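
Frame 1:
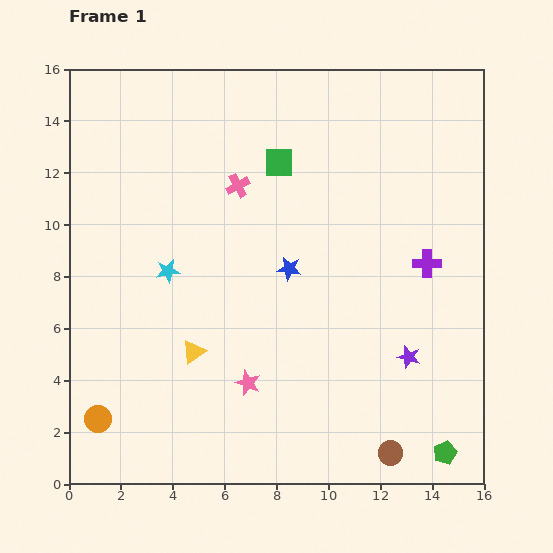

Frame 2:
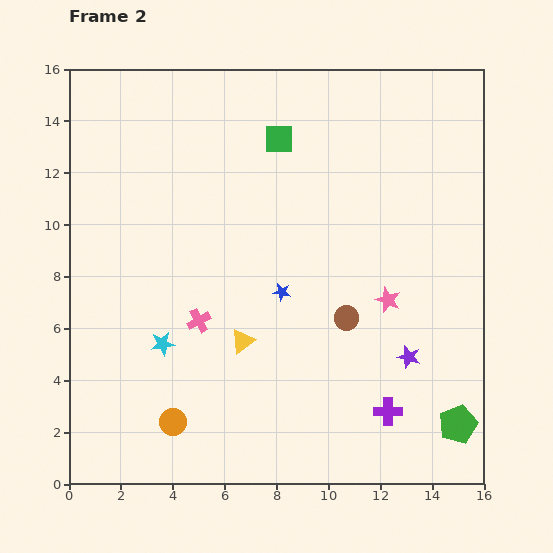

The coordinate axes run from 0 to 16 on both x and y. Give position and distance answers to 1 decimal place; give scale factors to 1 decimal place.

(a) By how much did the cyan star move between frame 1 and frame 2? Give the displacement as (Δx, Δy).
(-0.2, -2.8)

The cyan star was at (3.8, 8.2) in frame 1 and (3.6, 5.4) in frame 2.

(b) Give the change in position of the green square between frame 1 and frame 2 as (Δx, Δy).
(0.0, 0.9)

The green square was at (8.1, 12.4) in frame 1 and (8.1, 13.3) in frame 2.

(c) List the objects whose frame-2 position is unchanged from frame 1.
the purple star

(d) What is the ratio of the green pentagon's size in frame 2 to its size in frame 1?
1.7×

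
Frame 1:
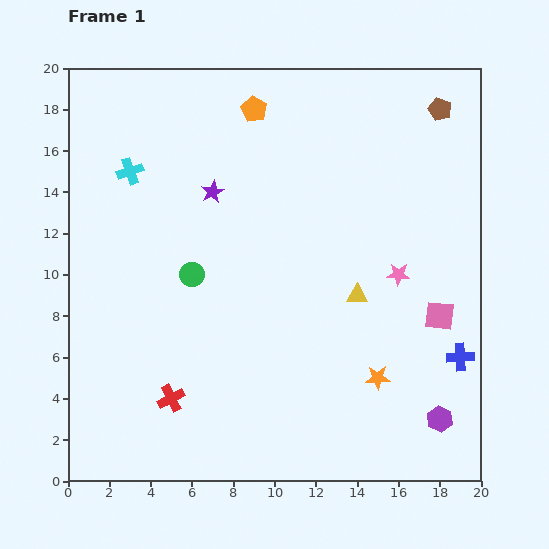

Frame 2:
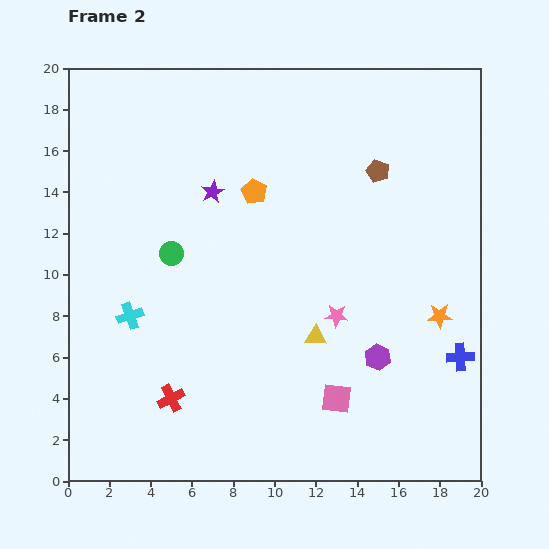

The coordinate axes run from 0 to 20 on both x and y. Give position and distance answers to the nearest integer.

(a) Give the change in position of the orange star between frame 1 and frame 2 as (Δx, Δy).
(3, 3)

The orange star was at (15, 5) in frame 1 and (18, 8) in frame 2.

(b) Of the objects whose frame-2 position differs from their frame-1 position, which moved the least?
the green circle

(moved 1)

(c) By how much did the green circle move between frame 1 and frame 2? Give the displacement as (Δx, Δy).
(-1, 1)

The green circle was at (6, 10) in frame 1 and (5, 11) in frame 2.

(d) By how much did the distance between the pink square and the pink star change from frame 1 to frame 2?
+1

Distance in frame 1: 3. Distance in frame 2: 4.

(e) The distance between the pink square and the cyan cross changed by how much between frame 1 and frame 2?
-6

Distance in frame 1: 17. Distance in frame 2: 11.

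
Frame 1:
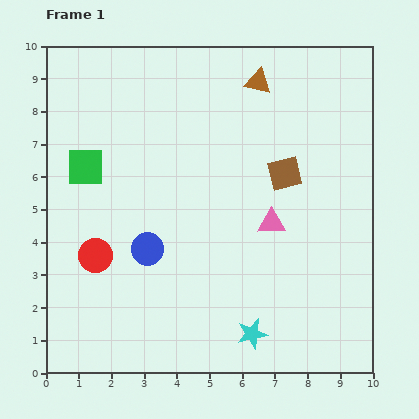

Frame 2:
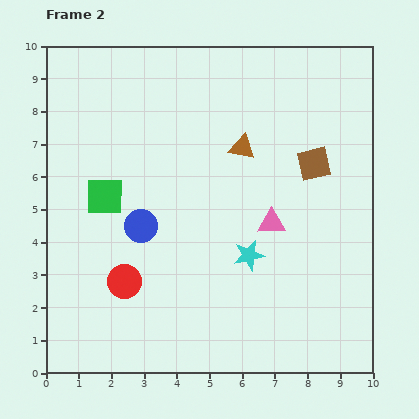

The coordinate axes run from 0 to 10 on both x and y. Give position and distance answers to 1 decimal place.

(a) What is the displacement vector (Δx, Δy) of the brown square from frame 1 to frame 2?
(0.9, 0.3)

The brown square was at (7.3, 6.1) in frame 1 and (8.2, 6.4) in frame 2.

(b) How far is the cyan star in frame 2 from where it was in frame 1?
2.4

The cyan star moved from (6.3, 1.2) to (6.2, 3.6), a distance of √(0.1² + 2.4²) ≈ 2.4.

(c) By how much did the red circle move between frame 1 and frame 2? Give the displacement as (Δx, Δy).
(0.9, -0.8)

The red circle was at (1.5, 3.6) in frame 1 and (2.4, 2.8) in frame 2.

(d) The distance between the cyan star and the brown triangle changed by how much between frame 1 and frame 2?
-4.4

Distance in frame 1: 7.7. Distance in frame 2: 3.3.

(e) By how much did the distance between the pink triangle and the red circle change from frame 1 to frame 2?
-0.7

Distance in frame 1: 5.5. Distance in frame 2: 4.8.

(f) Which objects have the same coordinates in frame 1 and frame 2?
the pink triangle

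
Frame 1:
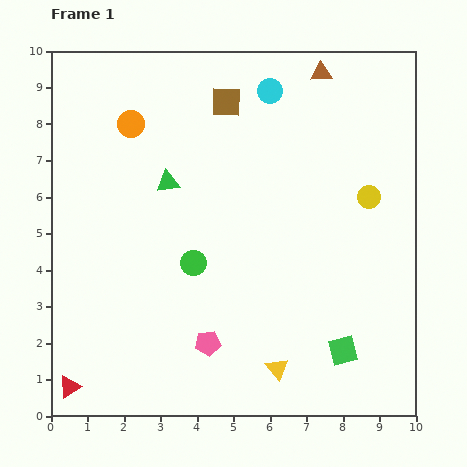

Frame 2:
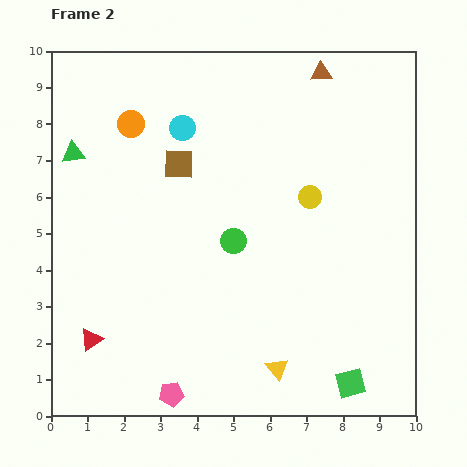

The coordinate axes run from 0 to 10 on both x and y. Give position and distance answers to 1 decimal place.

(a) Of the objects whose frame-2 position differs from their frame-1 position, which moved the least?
the green square

(moved 0.9)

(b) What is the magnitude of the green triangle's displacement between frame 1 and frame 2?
2.7

The green triangle moved from (3.2, 6.4) to (0.6, 7.2), a distance of √(2.6² + 0.8²) ≈ 2.7.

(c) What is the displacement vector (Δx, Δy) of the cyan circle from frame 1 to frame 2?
(-2.4, -1.0)

The cyan circle was at (6.0, 8.9) in frame 1 and (3.6, 7.9) in frame 2.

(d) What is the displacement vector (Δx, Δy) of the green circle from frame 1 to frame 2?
(1.1, 0.6)

The green circle was at (3.9, 4.2) in frame 1 and (5.0, 4.8) in frame 2.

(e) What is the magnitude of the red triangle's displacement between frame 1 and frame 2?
1.4

The red triangle moved from (0.5, 0.8) to (1.1, 2.1), a distance of √(0.6² + 1.3²) ≈ 1.4.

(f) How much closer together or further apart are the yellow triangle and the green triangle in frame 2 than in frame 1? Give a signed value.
+2.2

Distance in frame 1: 5.9. Distance in frame 2: 8.1.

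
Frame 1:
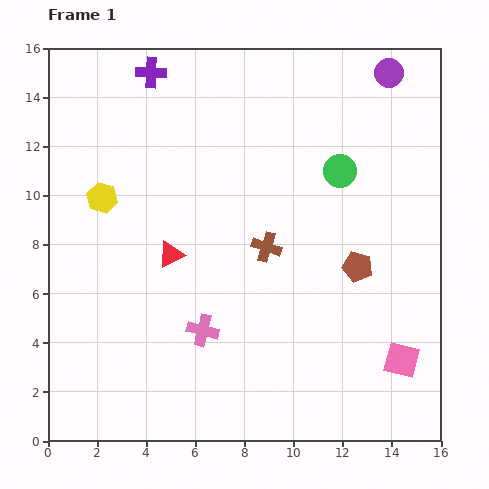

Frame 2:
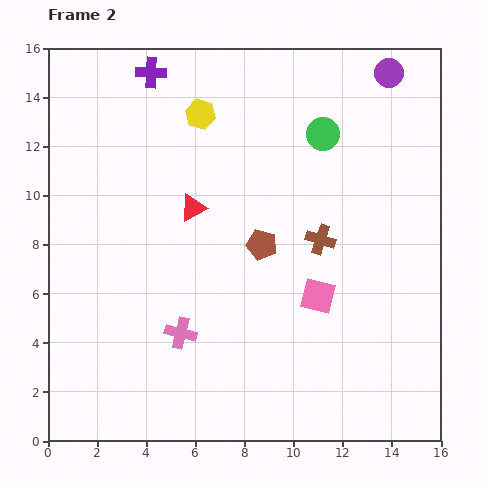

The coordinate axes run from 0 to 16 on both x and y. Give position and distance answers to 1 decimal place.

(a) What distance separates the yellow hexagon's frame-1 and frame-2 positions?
5.2

The yellow hexagon moved from (2.2, 9.9) to (6.2, 13.3), a distance of √(4.0² + 3.4²) ≈ 5.2.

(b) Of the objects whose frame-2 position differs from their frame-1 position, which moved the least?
the pink cross

(moved 0.9)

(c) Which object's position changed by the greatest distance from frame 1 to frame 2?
the yellow hexagon

(moved 5.2; next 4.3)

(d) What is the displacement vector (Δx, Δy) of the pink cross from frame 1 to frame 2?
(-0.9, -0.1)

The pink cross was at (6.3, 4.5) in frame 1 and (5.4, 4.4) in frame 2.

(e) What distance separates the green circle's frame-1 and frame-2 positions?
1.7

The green circle moved from (11.9, 11.0) to (11.2, 12.5), a distance of √(0.7² + 1.5²) ≈ 1.7.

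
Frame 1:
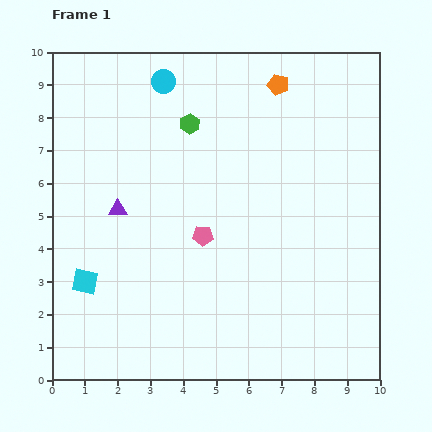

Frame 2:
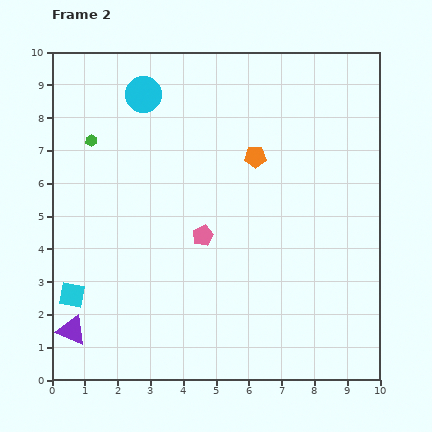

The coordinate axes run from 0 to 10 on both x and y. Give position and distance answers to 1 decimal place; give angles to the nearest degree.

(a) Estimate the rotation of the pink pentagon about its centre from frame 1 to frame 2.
28° counter-clockwise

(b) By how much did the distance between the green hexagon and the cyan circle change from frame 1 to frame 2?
+0.6

Distance in frame 1: 1.5. Distance in frame 2: 2.1.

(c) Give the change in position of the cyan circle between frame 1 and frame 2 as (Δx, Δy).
(-0.6, -0.4)

The cyan circle was at (3.4, 9.1) in frame 1 and (2.8, 8.7) in frame 2.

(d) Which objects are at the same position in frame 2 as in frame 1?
the pink pentagon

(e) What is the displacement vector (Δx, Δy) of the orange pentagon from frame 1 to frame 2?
(-0.7, -2.2)

The orange pentagon was at (6.9, 9.0) in frame 1 and (6.2, 6.8) in frame 2.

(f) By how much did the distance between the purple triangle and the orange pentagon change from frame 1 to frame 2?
+1.5

Distance in frame 1: 6.2. Distance in frame 2: 7.7.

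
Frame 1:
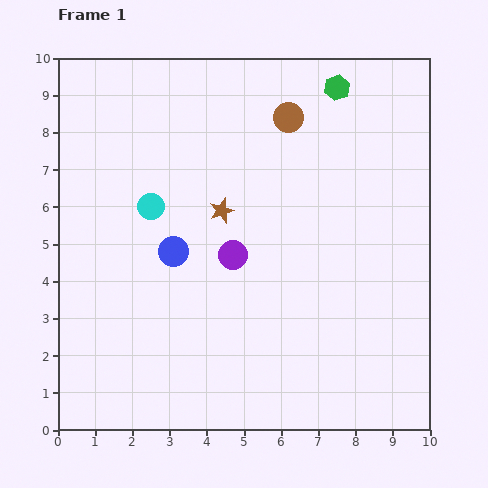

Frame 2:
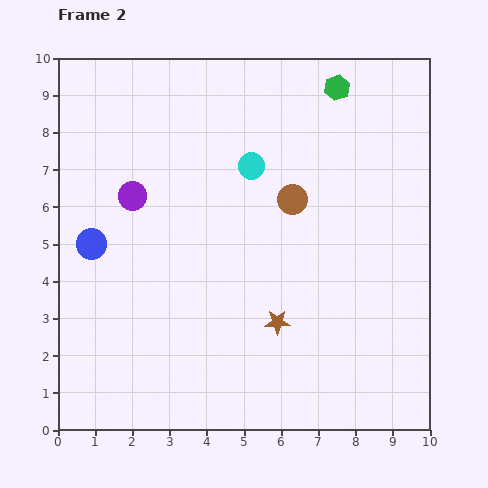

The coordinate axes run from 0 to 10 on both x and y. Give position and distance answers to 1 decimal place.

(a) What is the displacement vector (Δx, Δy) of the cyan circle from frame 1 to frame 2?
(2.7, 1.1)

The cyan circle was at (2.5, 6.0) in frame 1 and (5.2, 7.1) in frame 2.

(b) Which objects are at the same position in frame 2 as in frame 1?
the green hexagon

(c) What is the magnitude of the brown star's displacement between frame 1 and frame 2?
3.4

The brown star moved from (4.4, 5.9) to (5.9, 2.9), a distance of √(1.5² + 3.0²) ≈ 3.4.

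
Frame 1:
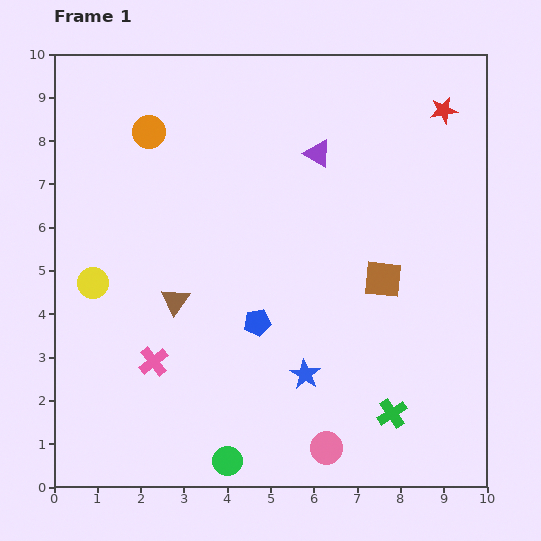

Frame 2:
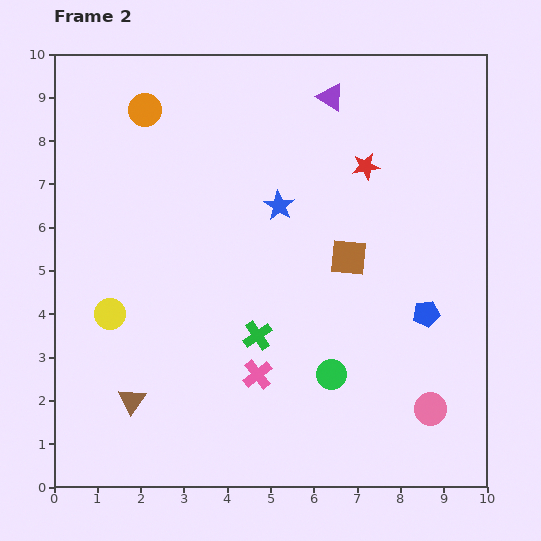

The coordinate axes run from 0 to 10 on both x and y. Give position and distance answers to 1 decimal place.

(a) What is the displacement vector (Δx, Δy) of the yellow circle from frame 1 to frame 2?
(0.4, -0.7)

The yellow circle was at (0.9, 4.7) in frame 1 and (1.3, 4.0) in frame 2.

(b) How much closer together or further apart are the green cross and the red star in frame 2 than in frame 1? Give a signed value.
-2.5

Distance in frame 1: 7.1. Distance in frame 2: 4.6.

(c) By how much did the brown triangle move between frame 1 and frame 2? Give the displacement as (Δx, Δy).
(-1.0, -2.3)

The brown triangle was at (2.8, 4.3) in frame 1 and (1.8, 2.0) in frame 2.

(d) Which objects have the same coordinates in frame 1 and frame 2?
none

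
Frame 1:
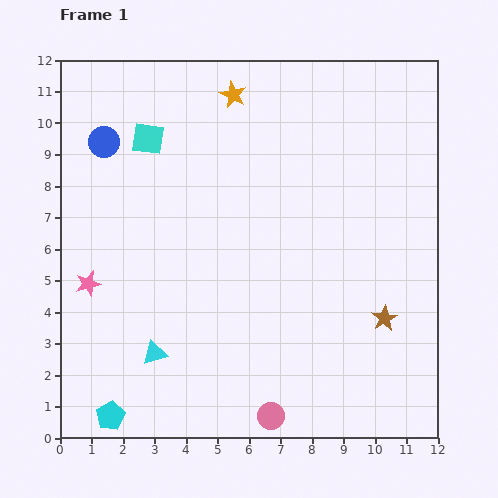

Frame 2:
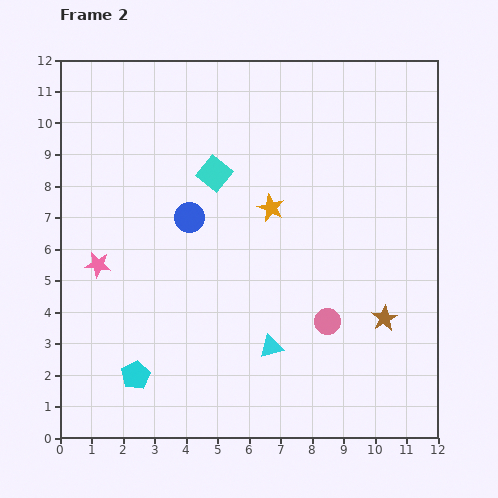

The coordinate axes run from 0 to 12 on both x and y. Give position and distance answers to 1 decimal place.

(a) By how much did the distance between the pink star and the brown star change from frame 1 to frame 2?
-0.2

Distance in frame 1: 9.5. Distance in frame 2: 9.3.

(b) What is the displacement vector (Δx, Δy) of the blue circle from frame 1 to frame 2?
(2.7, -2.4)

The blue circle was at (1.4, 9.4) in frame 1 and (4.1, 7.0) in frame 2.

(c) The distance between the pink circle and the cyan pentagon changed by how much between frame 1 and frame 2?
+1.2

Distance in frame 1: 5.1. Distance in frame 2: 6.3.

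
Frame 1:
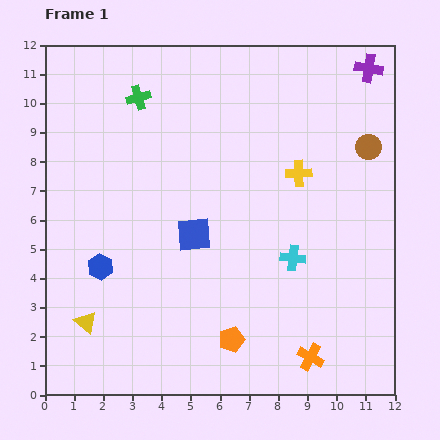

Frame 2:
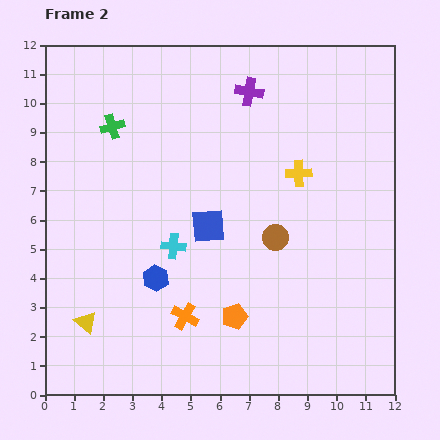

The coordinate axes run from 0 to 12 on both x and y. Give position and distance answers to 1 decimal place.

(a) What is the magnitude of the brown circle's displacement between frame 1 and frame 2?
4.5

The brown circle moved from (11.1, 8.5) to (7.9, 5.4), a distance of √(3.2² + 3.1²) ≈ 4.5.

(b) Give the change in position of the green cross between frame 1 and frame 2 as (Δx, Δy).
(-0.9, -1.0)

The green cross was at (3.2, 10.2) in frame 1 and (2.3, 9.2) in frame 2.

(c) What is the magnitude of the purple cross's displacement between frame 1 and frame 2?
4.2

The purple cross moved from (11.1, 11.2) to (7.0, 10.4), a distance of √(4.1² + 0.8²) ≈ 4.2.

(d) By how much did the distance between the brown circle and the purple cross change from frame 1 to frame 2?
+2.4

Distance in frame 1: 2.7. Distance in frame 2: 5.1.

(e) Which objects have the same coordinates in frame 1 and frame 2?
the yellow cross, the yellow triangle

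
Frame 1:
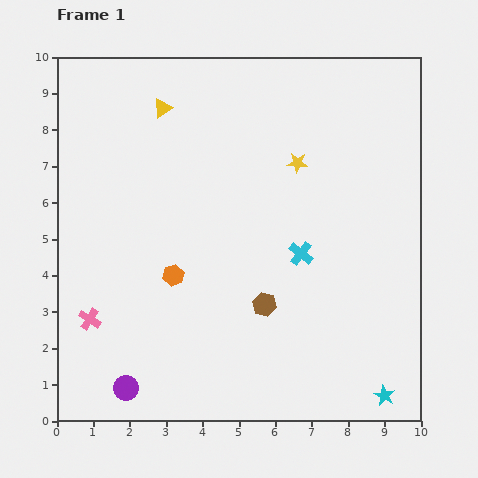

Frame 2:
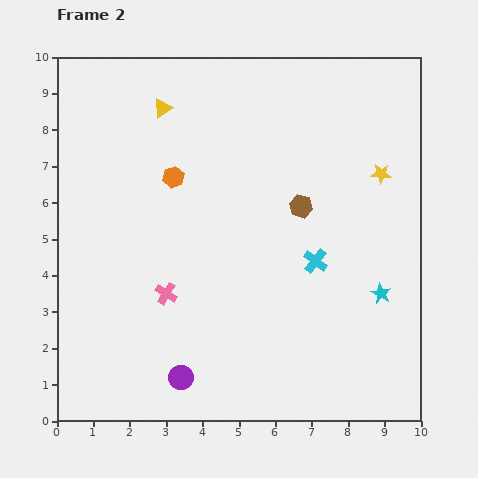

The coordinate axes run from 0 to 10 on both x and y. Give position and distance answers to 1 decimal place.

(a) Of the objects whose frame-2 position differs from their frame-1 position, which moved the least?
the cyan cross

(moved 0.4)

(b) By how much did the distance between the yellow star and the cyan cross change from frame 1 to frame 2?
+0.5

Distance in frame 1: 2.5. Distance in frame 2: 3.0.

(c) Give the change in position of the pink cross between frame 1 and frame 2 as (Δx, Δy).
(2.1, 0.7)

The pink cross was at (0.9, 2.8) in frame 1 and (3.0, 3.5) in frame 2.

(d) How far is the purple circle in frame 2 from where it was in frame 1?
1.5

The purple circle moved from (1.9, 0.9) to (3.4, 1.2), a distance of √(1.5² + 0.3²) ≈ 1.5.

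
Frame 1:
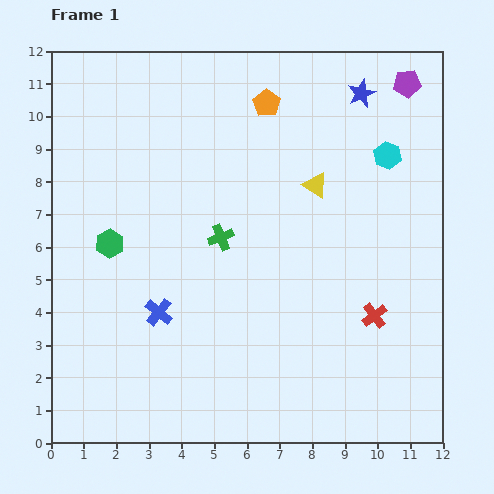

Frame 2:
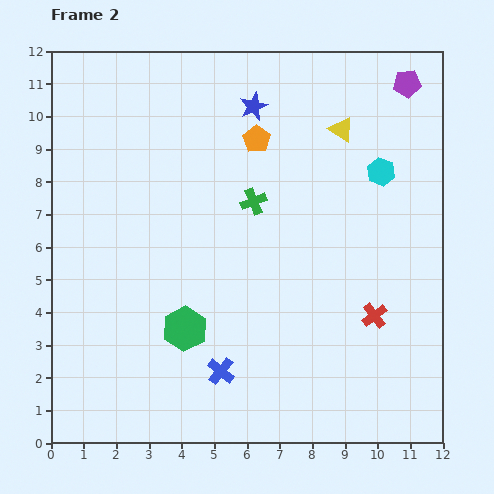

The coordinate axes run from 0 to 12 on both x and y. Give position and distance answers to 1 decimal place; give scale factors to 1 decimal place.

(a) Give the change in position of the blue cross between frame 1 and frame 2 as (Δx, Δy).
(1.9, -1.8)

The blue cross was at (3.3, 4.0) in frame 1 and (5.2, 2.2) in frame 2.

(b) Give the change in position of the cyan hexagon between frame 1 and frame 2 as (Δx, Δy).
(-0.2, -0.5)

The cyan hexagon was at (10.3, 8.8) in frame 1 and (10.1, 8.3) in frame 2.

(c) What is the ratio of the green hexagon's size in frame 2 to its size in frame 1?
1.6×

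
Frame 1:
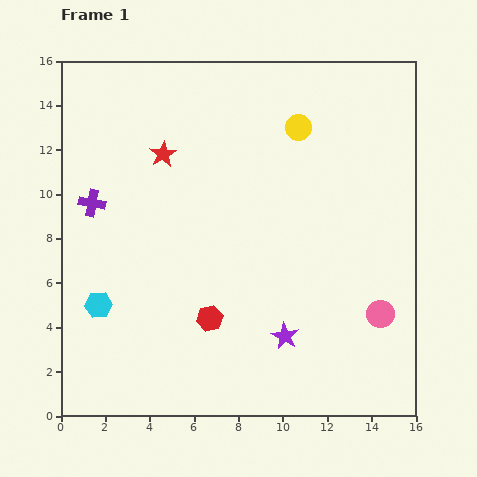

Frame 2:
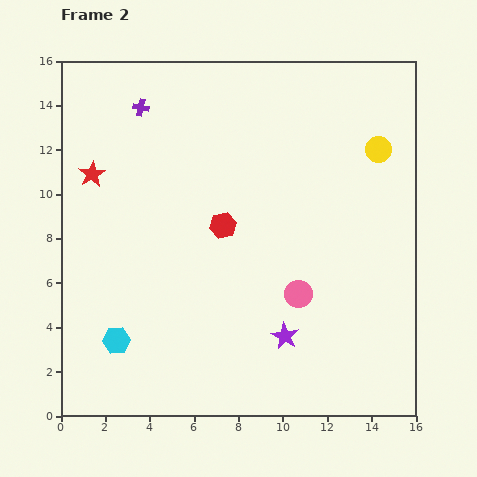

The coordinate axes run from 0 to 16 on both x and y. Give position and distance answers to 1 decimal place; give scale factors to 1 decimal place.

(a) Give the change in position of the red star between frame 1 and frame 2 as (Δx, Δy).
(-3.2, -0.9)

The red star was at (4.6, 11.8) in frame 1 and (1.4, 10.9) in frame 2.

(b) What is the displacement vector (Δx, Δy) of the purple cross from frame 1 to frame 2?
(2.2, 4.3)

The purple cross was at (1.4, 9.6) in frame 1 and (3.6, 13.9) in frame 2.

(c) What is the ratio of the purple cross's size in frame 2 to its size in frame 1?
0.6×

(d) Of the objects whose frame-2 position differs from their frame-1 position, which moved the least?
the cyan hexagon

(moved 1.8)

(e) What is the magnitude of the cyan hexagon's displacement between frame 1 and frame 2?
1.8

The cyan hexagon moved from (1.7, 5.0) to (2.5, 3.4), a distance of √(0.8² + 1.6²) ≈ 1.8.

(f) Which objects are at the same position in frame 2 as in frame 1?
the purple star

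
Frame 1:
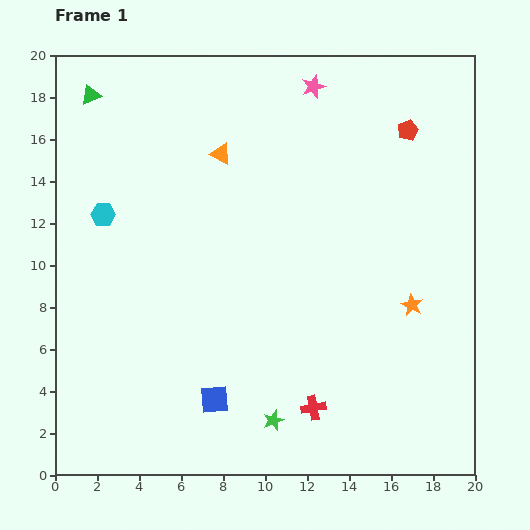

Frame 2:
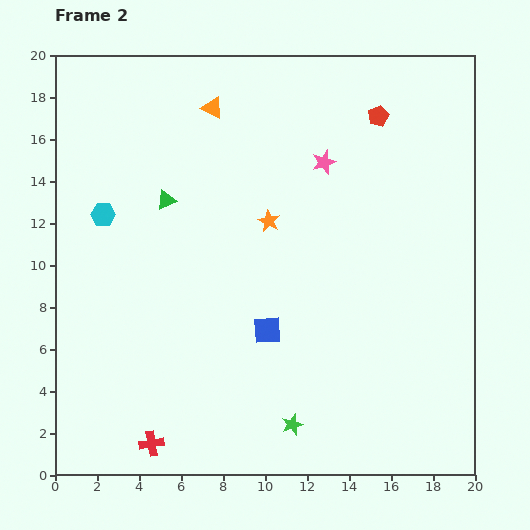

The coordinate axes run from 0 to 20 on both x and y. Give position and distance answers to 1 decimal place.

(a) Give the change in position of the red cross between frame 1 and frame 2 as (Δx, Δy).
(-7.7, -1.7)

The red cross was at (12.3, 3.2) in frame 1 and (4.6, 1.5) in frame 2.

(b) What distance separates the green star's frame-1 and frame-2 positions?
0.9

The green star moved from (10.4, 2.6) to (11.3, 2.4), a distance of √(0.9² + 0.2²) ≈ 0.9.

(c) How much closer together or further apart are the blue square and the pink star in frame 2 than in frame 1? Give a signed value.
-7.2

Distance in frame 1: 15.6. Distance in frame 2: 8.4.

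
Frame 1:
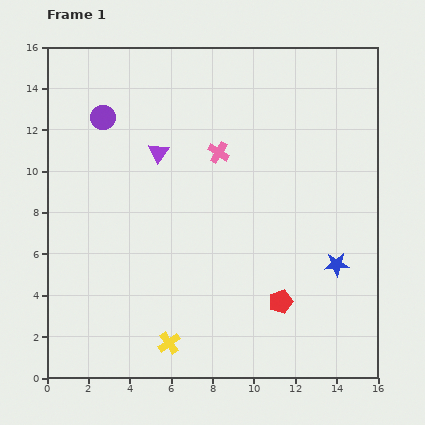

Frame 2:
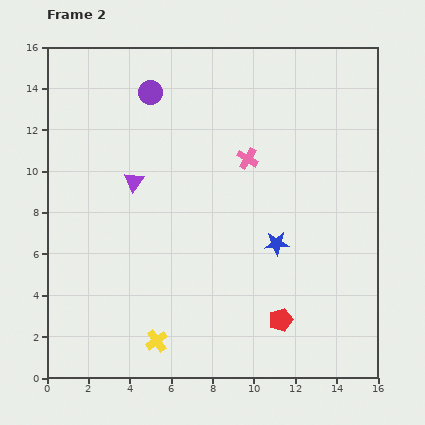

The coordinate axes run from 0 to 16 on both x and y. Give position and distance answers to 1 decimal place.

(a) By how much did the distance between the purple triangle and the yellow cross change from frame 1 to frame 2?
-1.4

Distance in frame 1: 9.2. Distance in frame 2: 7.8.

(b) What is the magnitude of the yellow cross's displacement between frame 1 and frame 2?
0.6

The yellow cross moved from (5.9, 1.7) to (5.3, 1.8), a distance of √(0.6² + 0.1²) ≈ 0.6.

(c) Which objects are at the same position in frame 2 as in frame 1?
none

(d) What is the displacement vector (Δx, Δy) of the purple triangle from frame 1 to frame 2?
(-1.2, -1.4)

The purple triangle was at (5.4, 10.9) in frame 1 and (4.2, 9.5) in frame 2.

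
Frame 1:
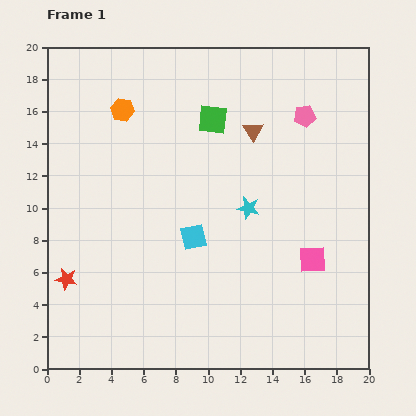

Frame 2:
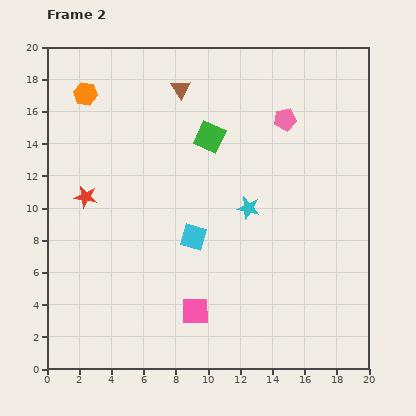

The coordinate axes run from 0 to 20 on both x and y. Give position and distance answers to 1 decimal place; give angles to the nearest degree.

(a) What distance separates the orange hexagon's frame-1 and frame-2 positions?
2.5

The orange hexagon moved from (4.7, 16.1) to (2.4, 17.1), a distance of √(2.3² + 1.0²) ≈ 2.5.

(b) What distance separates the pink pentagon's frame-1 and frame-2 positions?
1.2

The pink pentagon moved from (16.0, 15.7) to (14.8, 15.5), a distance of √(1.2² + 0.2²) ≈ 1.2.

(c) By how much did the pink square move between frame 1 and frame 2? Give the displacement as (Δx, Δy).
(-7.3, -3.2)

The pink square was at (16.5, 6.8) in frame 1 and (9.2, 3.6) in frame 2.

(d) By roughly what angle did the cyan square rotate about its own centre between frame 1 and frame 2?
30° clockwise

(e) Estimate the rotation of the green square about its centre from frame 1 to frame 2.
17° clockwise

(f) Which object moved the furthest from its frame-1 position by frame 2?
the pink square

(moved 8.0; next 5.2)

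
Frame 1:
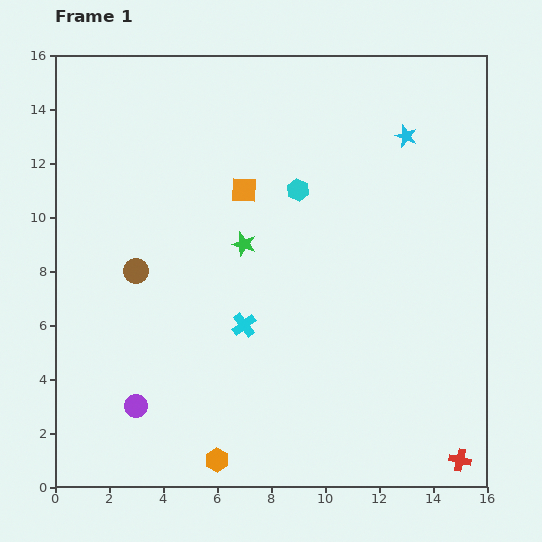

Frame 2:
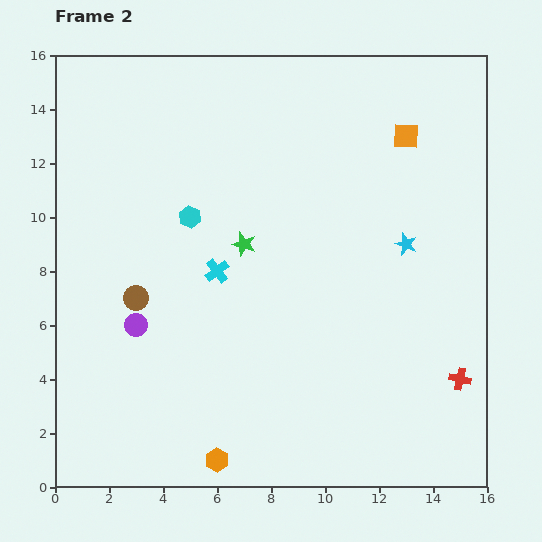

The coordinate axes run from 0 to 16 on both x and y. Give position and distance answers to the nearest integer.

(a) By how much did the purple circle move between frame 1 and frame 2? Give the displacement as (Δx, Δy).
(0, 3)

The purple circle was at (3, 3) in frame 1 and (3, 6) in frame 2.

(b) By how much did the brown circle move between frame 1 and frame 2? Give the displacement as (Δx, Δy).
(0, -1)

The brown circle was at (3, 8) in frame 1 and (3, 7) in frame 2.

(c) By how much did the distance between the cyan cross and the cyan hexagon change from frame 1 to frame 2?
-3

Distance in frame 1: 5. Distance in frame 2: 2.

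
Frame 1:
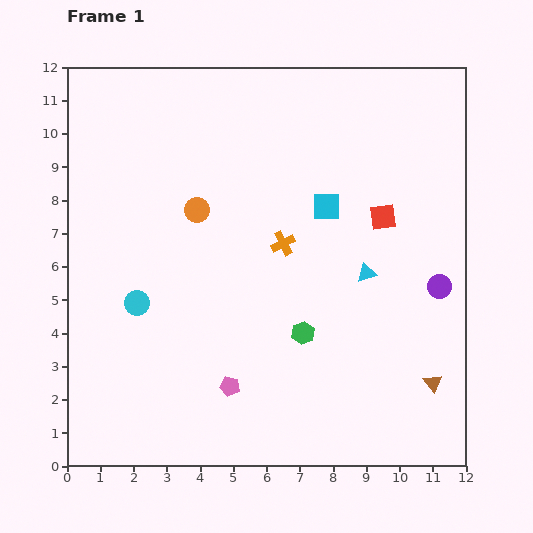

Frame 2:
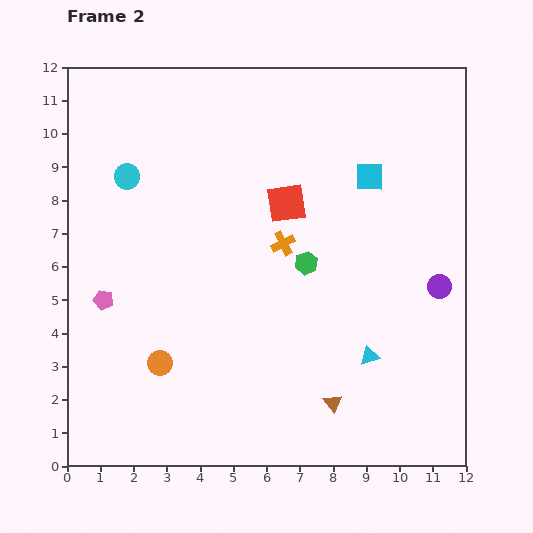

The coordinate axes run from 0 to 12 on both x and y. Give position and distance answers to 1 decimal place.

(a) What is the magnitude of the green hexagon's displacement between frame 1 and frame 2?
2.1

The green hexagon moved from (7.1, 4.0) to (7.2, 6.1), a distance of √(0.1² + 2.1²) ≈ 2.1.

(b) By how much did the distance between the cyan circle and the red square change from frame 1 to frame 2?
-2.9

Distance in frame 1: 7.8. Distance in frame 2: 4.9.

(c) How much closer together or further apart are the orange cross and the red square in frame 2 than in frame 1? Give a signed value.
-1.9

Distance in frame 1: 3.1. Distance in frame 2: 1.2.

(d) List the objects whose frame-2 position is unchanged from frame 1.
the purple circle, the orange cross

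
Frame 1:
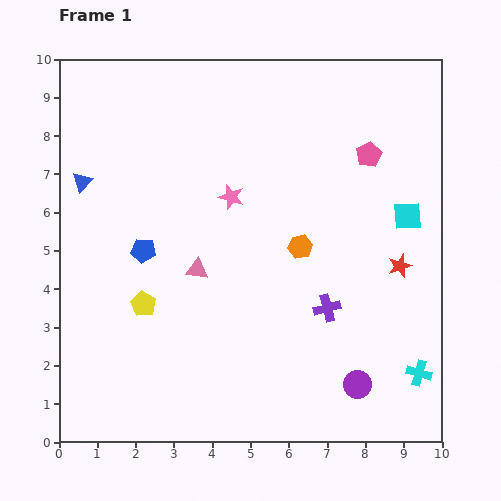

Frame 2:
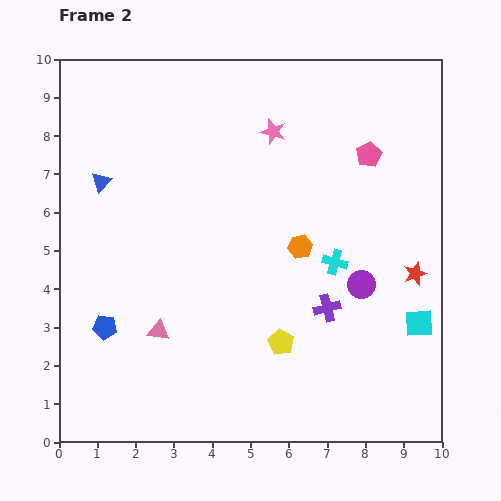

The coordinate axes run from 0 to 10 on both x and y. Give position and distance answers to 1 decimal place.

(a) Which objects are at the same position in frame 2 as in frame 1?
the pink pentagon, the purple cross, the orange hexagon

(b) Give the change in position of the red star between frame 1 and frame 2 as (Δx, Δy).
(0.4, -0.2)

The red star was at (8.9, 4.6) in frame 1 and (9.3, 4.4) in frame 2.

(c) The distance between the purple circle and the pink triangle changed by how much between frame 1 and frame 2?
+0.2

Distance in frame 1: 5.2. Distance in frame 2: 5.4.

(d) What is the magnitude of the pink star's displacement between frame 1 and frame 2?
2.0

The pink star moved from (4.5, 6.4) to (5.6, 8.1), a distance of √(1.1² + 1.7²) ≈ 2.0.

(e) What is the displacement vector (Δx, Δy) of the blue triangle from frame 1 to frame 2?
(0.5, 0.0)

The blue triangle was at (0.6, 6.8) in frame 1 and (1.1, 6.8) in frame 2.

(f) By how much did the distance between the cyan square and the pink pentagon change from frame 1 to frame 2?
+2.7

Distance in frame 1: 1.9. Distance in frame 2: 4.6.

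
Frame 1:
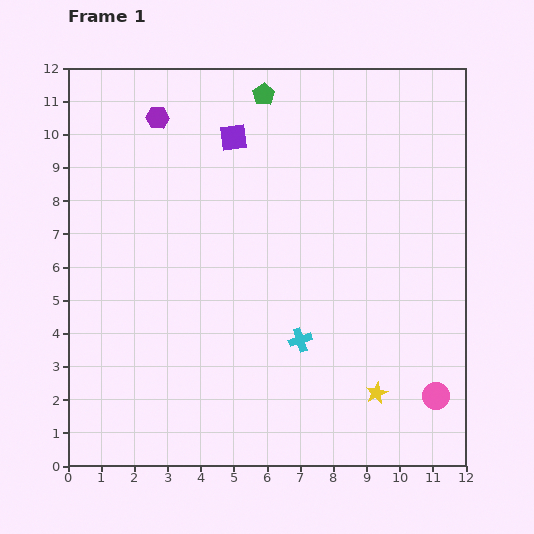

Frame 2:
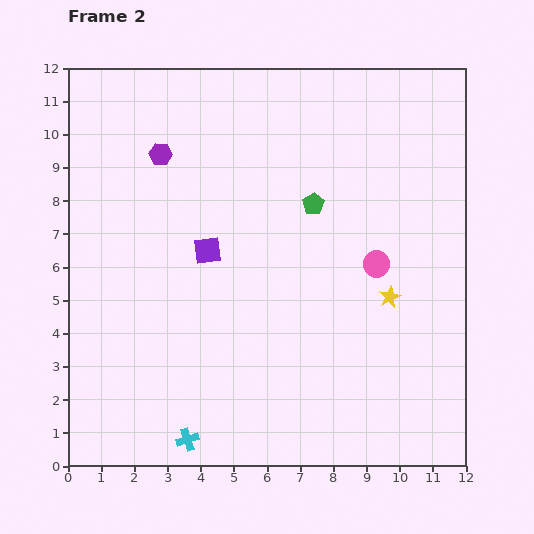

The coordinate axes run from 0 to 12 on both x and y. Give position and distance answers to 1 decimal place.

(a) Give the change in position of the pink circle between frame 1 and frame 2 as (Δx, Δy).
(-1.8, 4.0)

The pink circle was at (11.1, 2.1) in frame 1 and (9.3, 6.1) in frame 2.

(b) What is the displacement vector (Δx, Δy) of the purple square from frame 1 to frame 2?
(-0.8, -3.4)

The purple square was at (5.0, 9.9) in frame 1 and (4.2, 6.5) in frame 2.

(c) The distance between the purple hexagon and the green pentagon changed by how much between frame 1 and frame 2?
+1.5

Distance in frame 1: 3.3. Distance in frame 2: 4.8.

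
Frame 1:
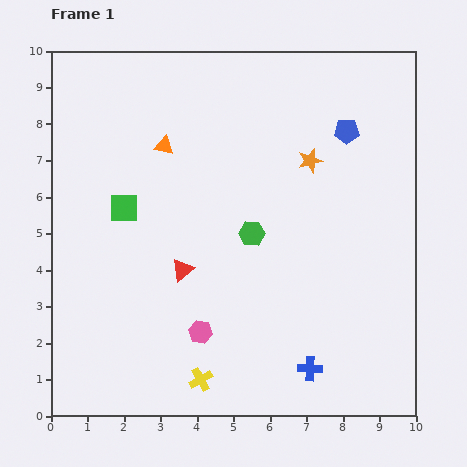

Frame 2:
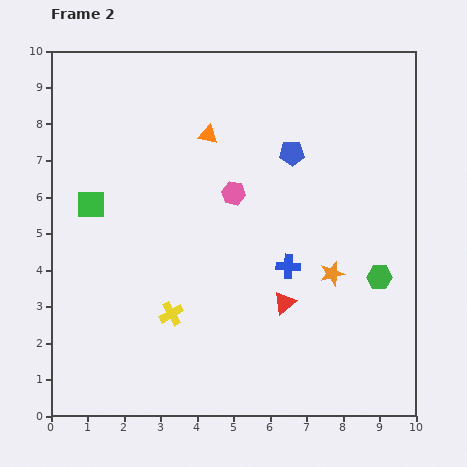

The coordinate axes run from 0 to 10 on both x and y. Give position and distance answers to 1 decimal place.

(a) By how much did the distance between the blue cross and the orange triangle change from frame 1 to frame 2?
-3.1

Distance in frame 1: 7.3. Distance in frame 2: 4.2.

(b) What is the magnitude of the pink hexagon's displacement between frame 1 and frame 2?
3.9

The pink hexagon moved from (4.1, 2.3) to (5.0, 6.1), a distance of √(0.9² + 3.8²) ≈ 3.9.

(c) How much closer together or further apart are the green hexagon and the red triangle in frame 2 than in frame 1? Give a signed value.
+0.6

Distance in frame 1: 2.1. Distance in frame 2: 2.7.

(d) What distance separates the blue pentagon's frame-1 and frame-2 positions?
1.6

The blue pentagon moved from (8.1, 7.8) to (6.6, 7.2), a distance of √(1.5² + 0.6²) ≈ 1.6.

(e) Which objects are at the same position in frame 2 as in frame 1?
none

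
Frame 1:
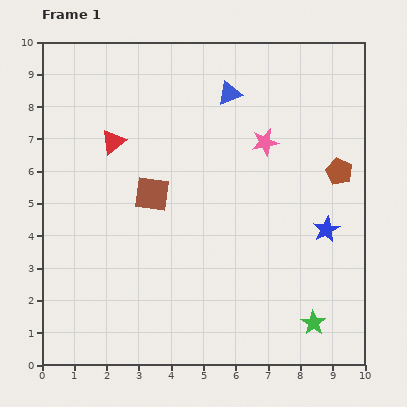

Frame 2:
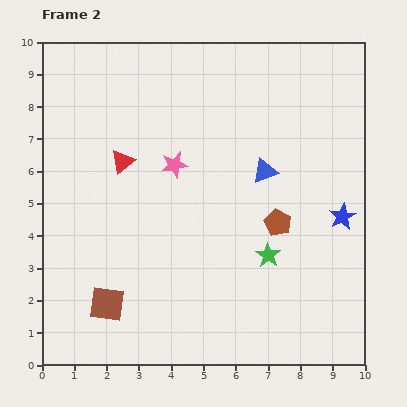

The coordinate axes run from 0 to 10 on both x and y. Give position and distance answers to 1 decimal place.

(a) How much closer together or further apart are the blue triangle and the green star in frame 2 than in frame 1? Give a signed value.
-5.0

Distance in frame 1: 7.6. Distance in frame 2: 2.6.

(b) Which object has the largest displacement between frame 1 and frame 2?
the brown square

(moved 3.7; next 2.9)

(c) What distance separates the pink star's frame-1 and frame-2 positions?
2.9

The pink star moved from (6.9, 6.9) to (4.1, 6.2), a distance of √(2.8² + 0.7²) ≈ 2.9.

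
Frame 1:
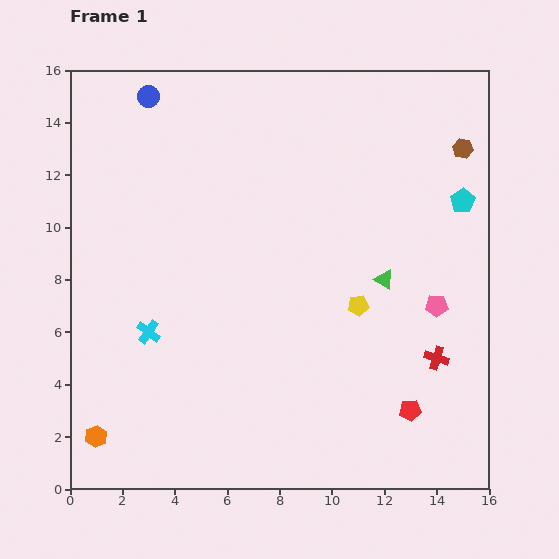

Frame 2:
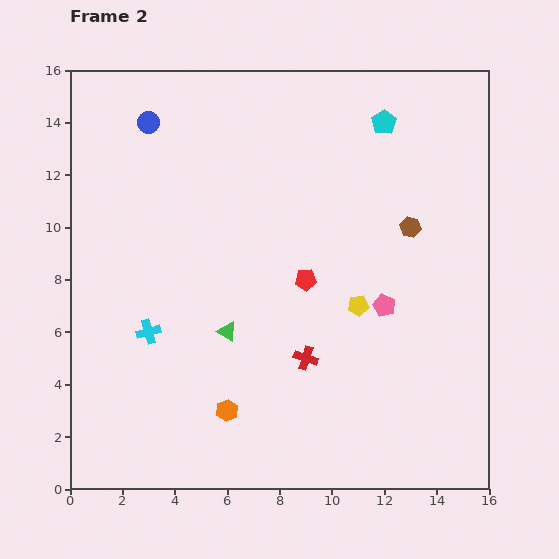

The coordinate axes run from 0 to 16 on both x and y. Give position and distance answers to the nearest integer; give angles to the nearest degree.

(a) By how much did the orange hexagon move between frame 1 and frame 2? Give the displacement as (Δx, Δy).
(5, 1)

The orange hexagon was at (1, 2) in frame 1 and (6, 3) in frame 2.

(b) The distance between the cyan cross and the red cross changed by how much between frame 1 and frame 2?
-5

Distance in frame 1: 11. Distance in frame 2: 6.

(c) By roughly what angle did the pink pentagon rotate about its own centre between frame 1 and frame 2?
24° clockwise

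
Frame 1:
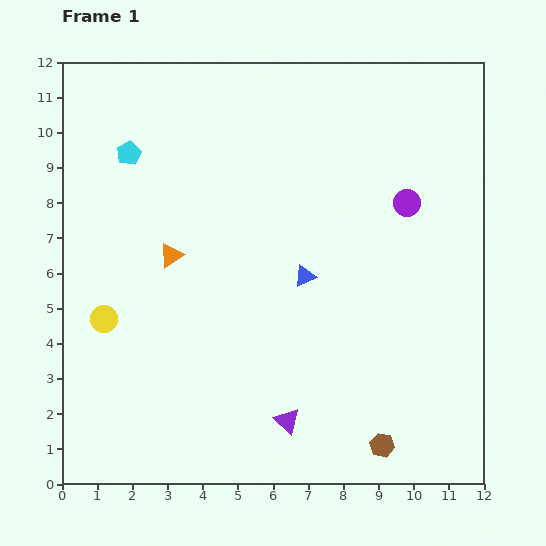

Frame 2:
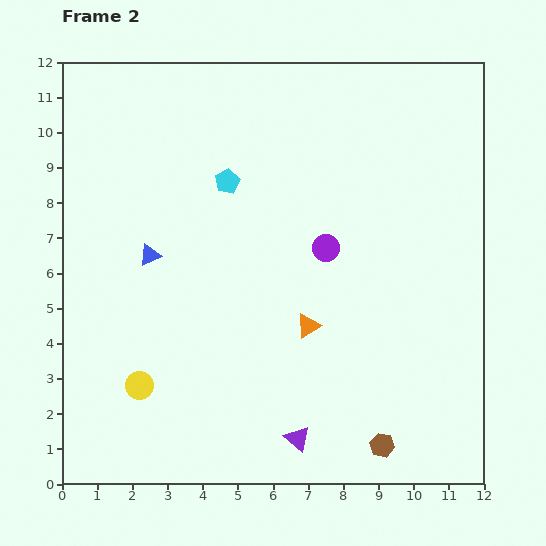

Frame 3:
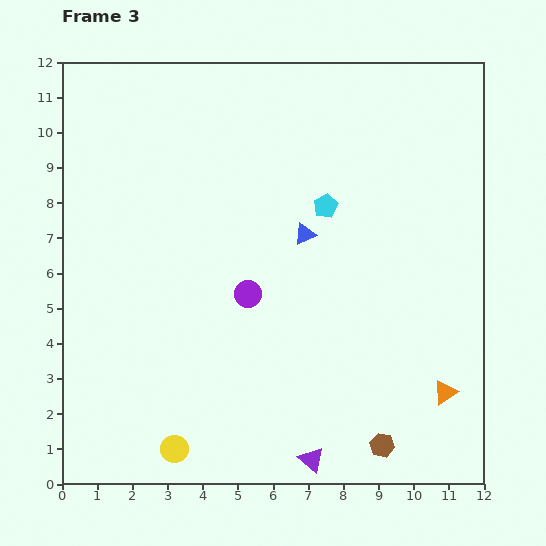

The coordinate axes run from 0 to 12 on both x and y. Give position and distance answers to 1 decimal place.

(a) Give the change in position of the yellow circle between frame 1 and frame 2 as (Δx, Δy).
(1.0, -1.9)

The yellow circle was at (1.2, 4.7) in frame 1 and (2.2, 2.8) in frame 2.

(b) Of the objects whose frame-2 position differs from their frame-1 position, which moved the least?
the purple triangle

(moved 0.6)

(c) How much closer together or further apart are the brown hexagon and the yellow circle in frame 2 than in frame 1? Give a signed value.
-1.6

Distance in frame 1: 8.7. Distance in frame 2: 7.1.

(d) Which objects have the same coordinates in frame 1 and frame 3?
the brown hexagon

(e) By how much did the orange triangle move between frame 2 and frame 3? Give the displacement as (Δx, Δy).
(3.9, -1.9)

The orange triangle was at (7.0, 4.5) in frame 2 and (10.9, 2.6) in frame 3.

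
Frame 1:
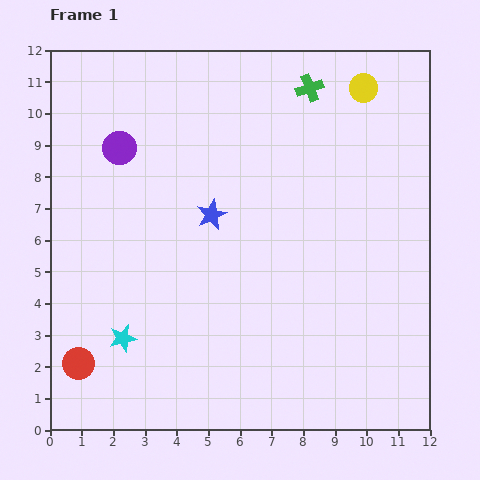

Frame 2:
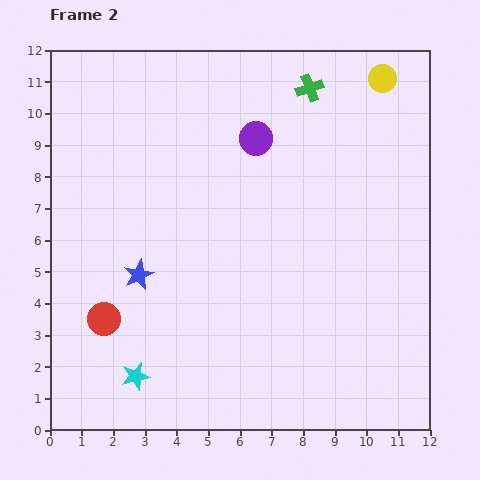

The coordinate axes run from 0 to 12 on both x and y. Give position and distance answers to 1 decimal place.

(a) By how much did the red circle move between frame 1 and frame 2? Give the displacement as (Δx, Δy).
(0.8, 1.4)

The red circle was at (0.9, 2.1) in frame 1 and (1.7, 3.5) in frame 2.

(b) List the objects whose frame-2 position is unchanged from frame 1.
the green cross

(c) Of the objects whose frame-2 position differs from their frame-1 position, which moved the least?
the yellow circle

(moved 0.7)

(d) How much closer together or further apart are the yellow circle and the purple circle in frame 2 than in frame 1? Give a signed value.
-3.5

Distance in frame 1: 7.9. Distance in frame 2: 4.4.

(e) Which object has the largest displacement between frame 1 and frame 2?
the purple circle

(moved 4.3; next 3.0)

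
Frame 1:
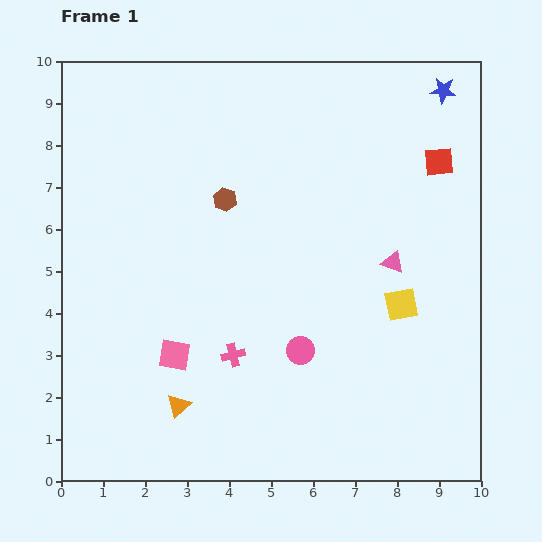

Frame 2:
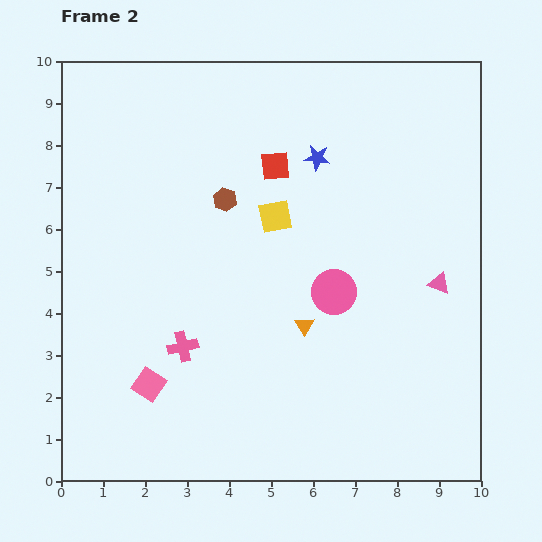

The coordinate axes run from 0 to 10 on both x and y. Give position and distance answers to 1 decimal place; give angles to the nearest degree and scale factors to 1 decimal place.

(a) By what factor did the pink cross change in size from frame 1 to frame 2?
1.3×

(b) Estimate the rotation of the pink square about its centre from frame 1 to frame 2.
24° clockwise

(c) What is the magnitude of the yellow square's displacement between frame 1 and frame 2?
3.7

The yellow square moved from (8.1, 4.2) to (5.1, 6.3), a distance of √(3.0² + 2.1²) ≈ 3.7.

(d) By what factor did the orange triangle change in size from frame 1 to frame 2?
0.8×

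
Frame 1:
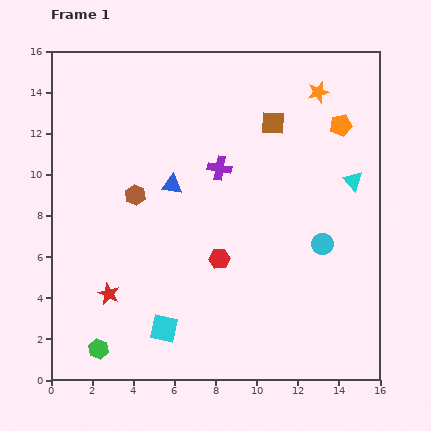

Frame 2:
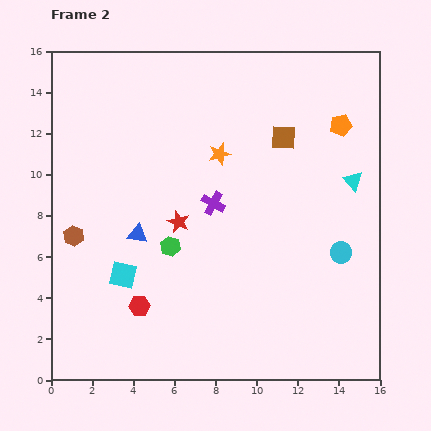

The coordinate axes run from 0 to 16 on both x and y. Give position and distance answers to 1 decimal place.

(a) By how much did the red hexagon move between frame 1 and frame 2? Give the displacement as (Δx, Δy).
(-3.9, -2.3)

The red hexagon was at (8.2, 5.9) in frame 1 and (4.3, 3.6) in frame 2.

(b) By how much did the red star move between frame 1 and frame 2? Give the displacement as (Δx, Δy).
(3.4, 3.5)

The red star was at (2.8, 4.2) in frame 1 and (6.2, 7.7) in frame 2.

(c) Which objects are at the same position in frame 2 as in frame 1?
the cyan triangle, the orange pentagon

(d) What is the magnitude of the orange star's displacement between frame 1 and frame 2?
5.7

The orange star moved from (13.0, 14.0) to (8.2, 11.0), a distance of √(4.8² + 3.0²) ≈ 5.7.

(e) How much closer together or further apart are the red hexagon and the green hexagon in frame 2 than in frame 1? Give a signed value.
-4.1

Distance in frame 1: 7.4. Distance in frame 2: 3.3.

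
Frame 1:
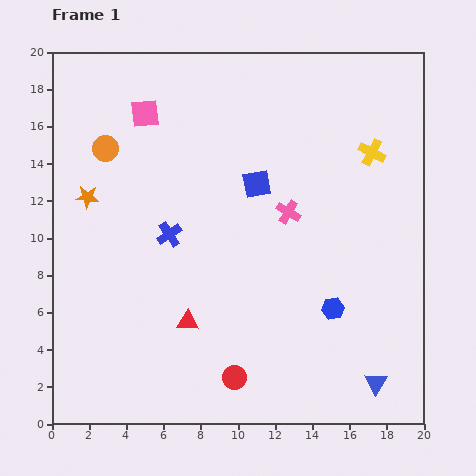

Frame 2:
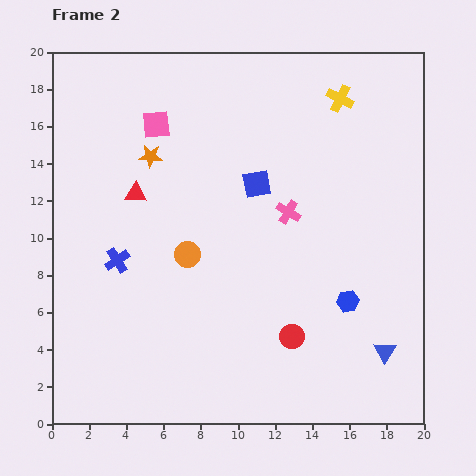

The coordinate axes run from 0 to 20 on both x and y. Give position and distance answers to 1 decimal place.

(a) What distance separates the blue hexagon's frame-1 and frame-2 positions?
0.9

The blue hexagon moved from (15.1, 6.2) to (15.9, 6.6), a distance of √(0.8² + 0.4²) ≈ 0.9.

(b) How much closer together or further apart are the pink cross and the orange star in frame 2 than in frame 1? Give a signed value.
-2.8

Distance in frame 1: 10.8. Distance in frame 2: 8.0.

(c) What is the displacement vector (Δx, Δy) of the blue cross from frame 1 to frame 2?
(-2.8, -1.4)

The blue cross was at (6.3, 10.2) in frame 1 and (3.5, 8.8) in frame 2.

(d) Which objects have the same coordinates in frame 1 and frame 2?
the blue square, the pink cross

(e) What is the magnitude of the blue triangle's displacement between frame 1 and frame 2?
1.8

The blue triangle moved from (17.4, 2.2) to (17.9, 3.9), a distance of √(0.5² + 1.7²) ≈ 1.8.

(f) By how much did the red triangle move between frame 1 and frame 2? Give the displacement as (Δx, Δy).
(-2.8, 6.9)

The red triangle was at (7.3, 5.5) in frame 1 and (4.5, 12.4) in frame 2.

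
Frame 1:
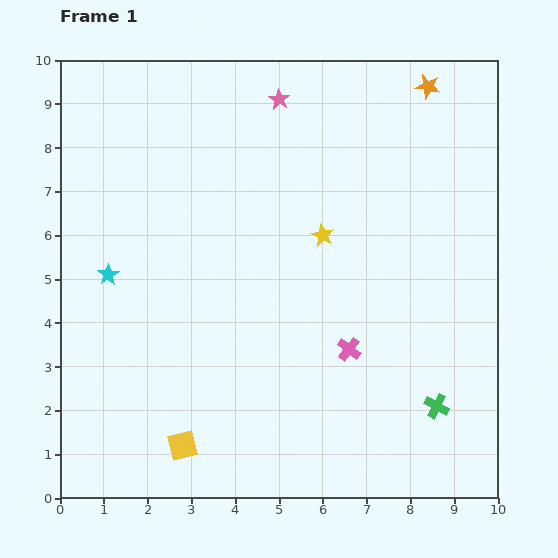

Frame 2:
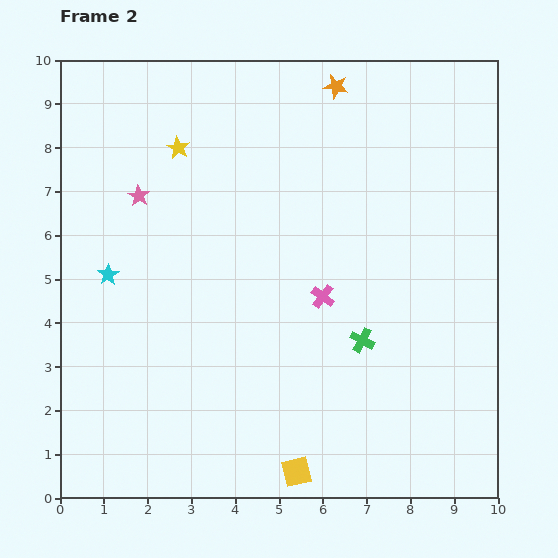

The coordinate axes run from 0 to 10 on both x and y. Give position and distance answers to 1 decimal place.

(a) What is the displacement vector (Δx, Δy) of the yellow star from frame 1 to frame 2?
(-3.3, 2.0)

The yellow star was at (6.0, 6.0) in frame 1 and (2.7, 8.0) in frame 2.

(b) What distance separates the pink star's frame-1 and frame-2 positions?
3.9

The pink star moved from (5.0, 9.1) to (1.8, 6.9), a distance of √(3.2² + 2.2²) ≈ 3.9.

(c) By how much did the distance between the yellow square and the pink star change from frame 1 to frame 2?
-0.9

Distance in frame 1: 8.2. Distance in frame 2: 7.3.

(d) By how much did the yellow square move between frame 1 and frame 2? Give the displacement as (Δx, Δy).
(2.6, -0.6)

The yellow square was at (2.8, 1.2) in frame 1 and (5.4, 0.6) in frame 2.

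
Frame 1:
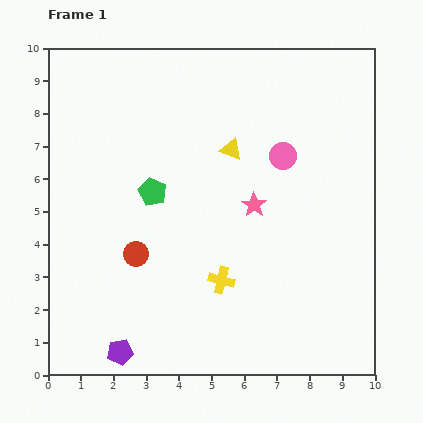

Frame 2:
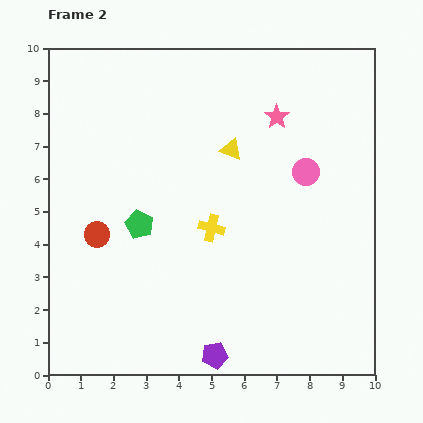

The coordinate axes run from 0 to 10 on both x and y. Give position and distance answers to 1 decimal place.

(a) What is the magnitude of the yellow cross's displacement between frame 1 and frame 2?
1.6

The yellow cross moved from (5.3, 2.9) to (5.0, 4.5), a distance of √(0.3² + 1.6²) ≈ 1.6.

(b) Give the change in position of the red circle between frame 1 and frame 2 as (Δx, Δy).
(-1.2, 0.6)

The red circle was at (2.7, 3.7) in frame 1 and (1.5, 4.3) in frame 2.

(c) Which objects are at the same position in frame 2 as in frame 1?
the yellow triangle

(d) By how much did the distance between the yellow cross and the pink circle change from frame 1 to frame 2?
-0.8

Distance in frame 1: 4.2. Distance in frame 2: 3.4.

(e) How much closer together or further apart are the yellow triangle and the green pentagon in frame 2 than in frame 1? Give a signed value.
+0.9

Distance in frame 1: 2.7. Distance in frame 2: 3.6.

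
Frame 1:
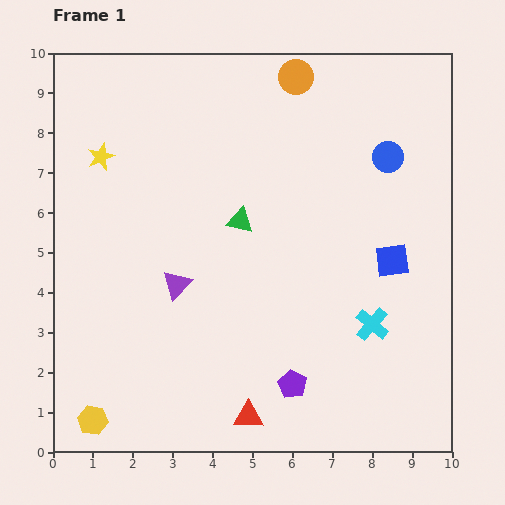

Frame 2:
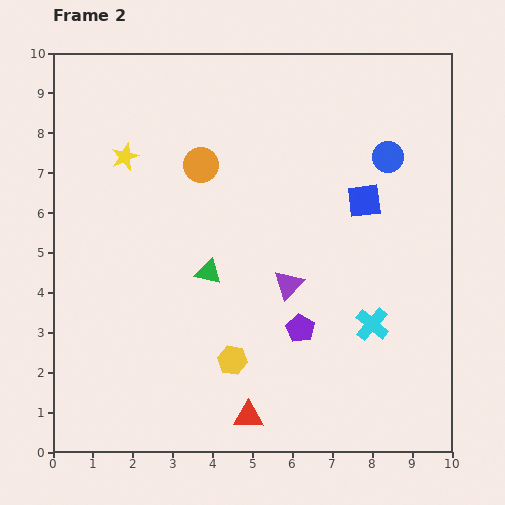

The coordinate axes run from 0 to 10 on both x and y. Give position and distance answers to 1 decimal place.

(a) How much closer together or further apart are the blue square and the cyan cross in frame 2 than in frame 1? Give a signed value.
+1.4

Distance in frame 1: 1.7. Distance in frame 2: 3.1.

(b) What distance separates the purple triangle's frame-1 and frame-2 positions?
2.8

The purple triangle moved from (3.1, 4.2) to (5.9, 4.2), a distance of √(2.8² + 0.0²) ≈ 2.8.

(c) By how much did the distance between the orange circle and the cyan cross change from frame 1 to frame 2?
-0.6

Distance in frame 1: 6.5. Distance in frame 2: 5.9.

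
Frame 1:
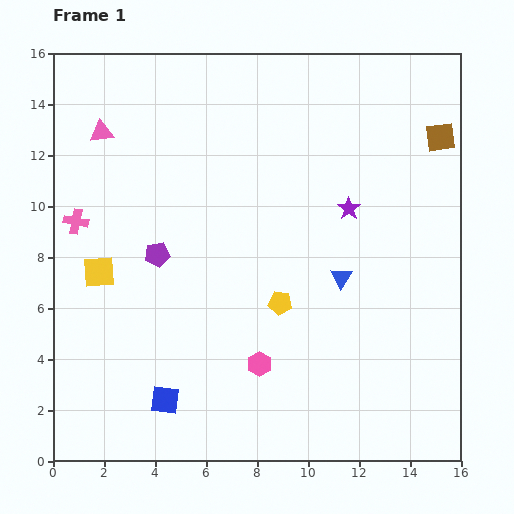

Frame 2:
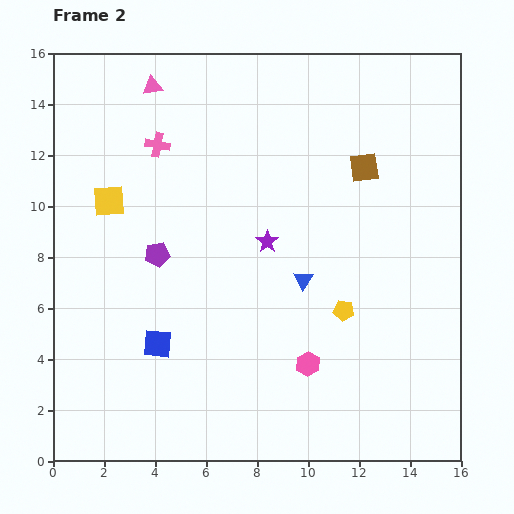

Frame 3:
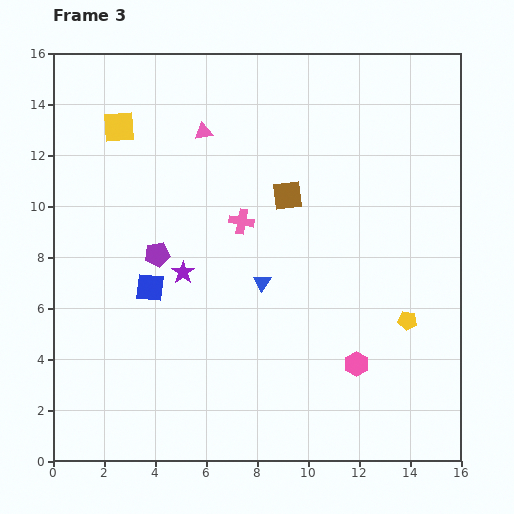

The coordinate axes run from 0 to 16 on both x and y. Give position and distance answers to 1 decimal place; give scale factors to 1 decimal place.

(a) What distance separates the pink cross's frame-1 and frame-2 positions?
4.4

The pink cross moved from (0.9, 9.4) to (4.1, 12.4), a distance of √(3.2² + 3.0²) ≈ 4.4.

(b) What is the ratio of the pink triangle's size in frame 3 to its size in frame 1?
0.7×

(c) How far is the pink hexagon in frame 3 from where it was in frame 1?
3.8

The pink hexagon moved from (8.1, 3.8) to (11.9, 3.8), a distance of √(3.8² + 0.0²) ≈ 3.8.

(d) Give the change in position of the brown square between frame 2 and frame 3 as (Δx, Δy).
(-3.0, -1.1)

The brown square was at (12.2, 11.5) in frame 2 and (9.2, 10.4) in frame 3.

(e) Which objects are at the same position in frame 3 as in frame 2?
the purple pentagon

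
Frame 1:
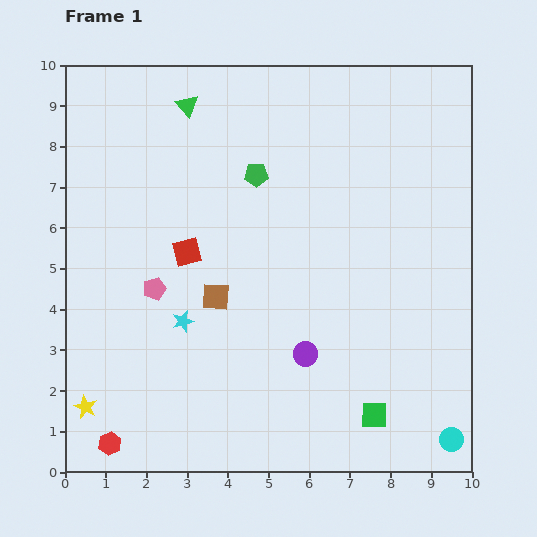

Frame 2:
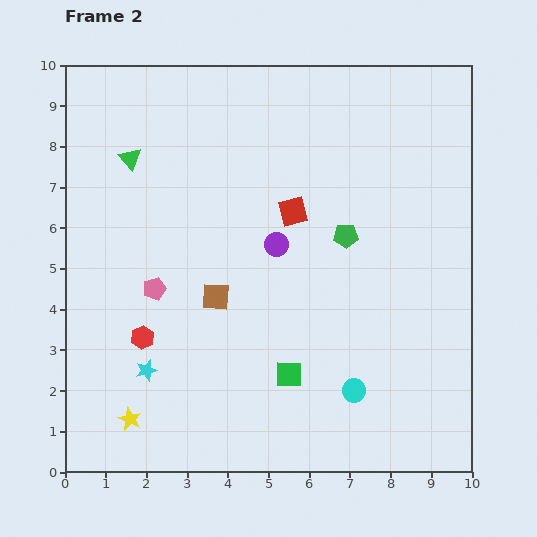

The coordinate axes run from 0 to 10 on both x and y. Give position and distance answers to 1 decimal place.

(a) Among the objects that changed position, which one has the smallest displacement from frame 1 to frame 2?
the yellow star

(moved 1.1)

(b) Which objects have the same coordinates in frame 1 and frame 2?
the brown square, the pink pentagon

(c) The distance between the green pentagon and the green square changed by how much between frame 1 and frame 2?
-2.9

Distance in frame 1: 6.6. Distance in frame 2: 3.7.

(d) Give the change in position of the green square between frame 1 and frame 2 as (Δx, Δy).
(-2.1, 1.0)

The green square was at (7.6, 1.4) in frame 1 and (5.5, 2.4) in frame 2.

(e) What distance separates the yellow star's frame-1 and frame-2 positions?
1.1

The yellow star moved from (0.5, 1.6) to (1.6, 1.3), a distance of √(1.1² + 0.3²) ≈ 1.1.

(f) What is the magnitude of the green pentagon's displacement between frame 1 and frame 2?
2.7

The green pentagon moved from (4.7, 7.3) to (6.9, 5.8), a distance of √(2.2² + 1.5²) ≈ 2.7.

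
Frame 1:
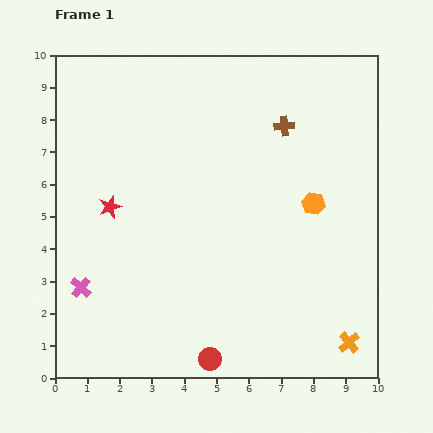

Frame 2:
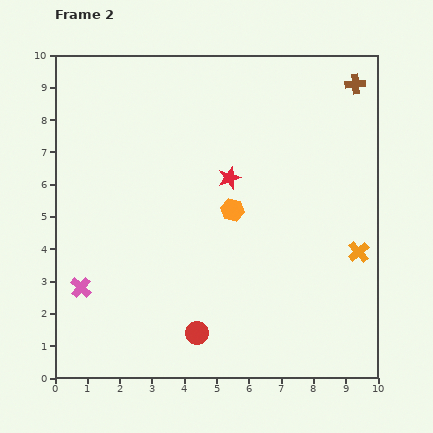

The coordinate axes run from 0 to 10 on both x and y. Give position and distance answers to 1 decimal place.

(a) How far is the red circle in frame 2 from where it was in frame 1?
0.9

The red circle moved from (4.8, 0.6) to (4.4, 1.4), a distance of √(0.4² + 0.8²) ≈ 0.9.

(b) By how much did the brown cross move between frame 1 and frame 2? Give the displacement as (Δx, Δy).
(2.2, 1.3)

The brown cross was at (7.1, 7.8) in frame 1 and (9.3, 9.1) in frame 2.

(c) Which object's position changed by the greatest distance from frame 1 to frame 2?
the red star

(moved 3.8; next 2.8)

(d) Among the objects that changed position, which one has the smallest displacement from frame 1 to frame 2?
the red circle

(moved 0.9)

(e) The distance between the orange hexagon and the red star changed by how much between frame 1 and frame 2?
-5.3

Distance in frame 1: 6.3. Distance in frame 2: 1.0.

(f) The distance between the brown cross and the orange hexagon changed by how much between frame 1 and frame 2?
+2.8

Distance in frame 1: 2.6. Distance in frame 2: 5.4.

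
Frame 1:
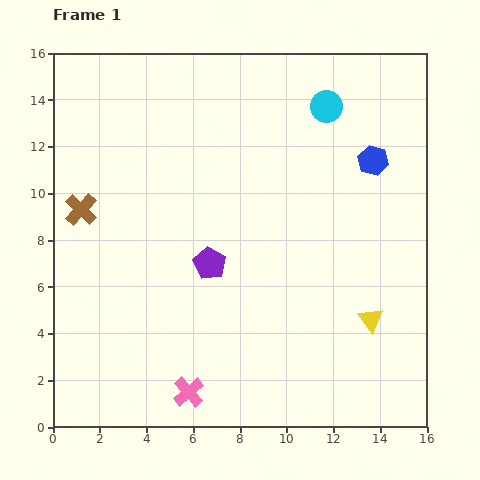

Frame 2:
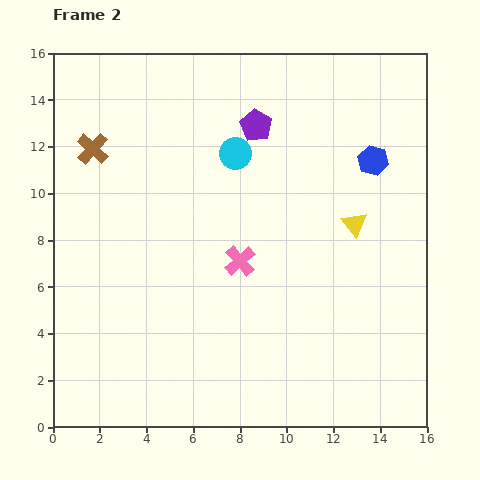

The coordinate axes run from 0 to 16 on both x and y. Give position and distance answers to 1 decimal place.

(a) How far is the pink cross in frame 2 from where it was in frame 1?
6.0

The pink cross moved from (5.8, 1.5) to (8.0, 7.1), a distance of √(2.2² + 5.6²) ≈ 6.0.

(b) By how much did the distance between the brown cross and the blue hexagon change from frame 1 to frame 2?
-0.7

Distance in frame 1: 12.7. Distance in frame 2: 12.0.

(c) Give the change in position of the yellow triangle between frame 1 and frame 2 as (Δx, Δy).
(-0.7, 4.1)

The yellow triangle was at (13.6, 4.6) in frame 1 and (12.9, 8.7) in frame 2.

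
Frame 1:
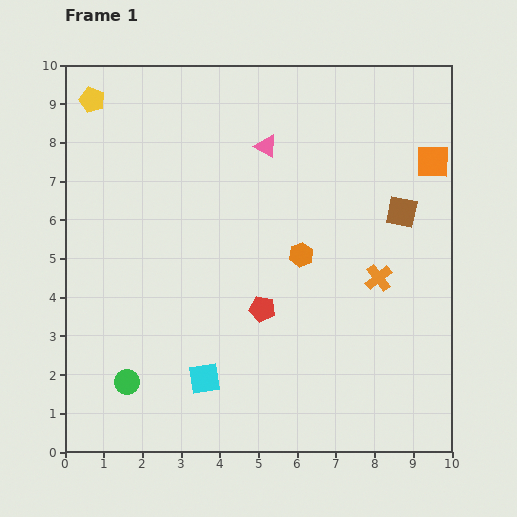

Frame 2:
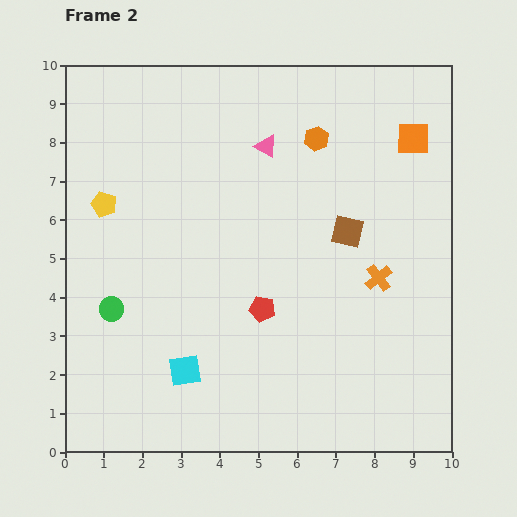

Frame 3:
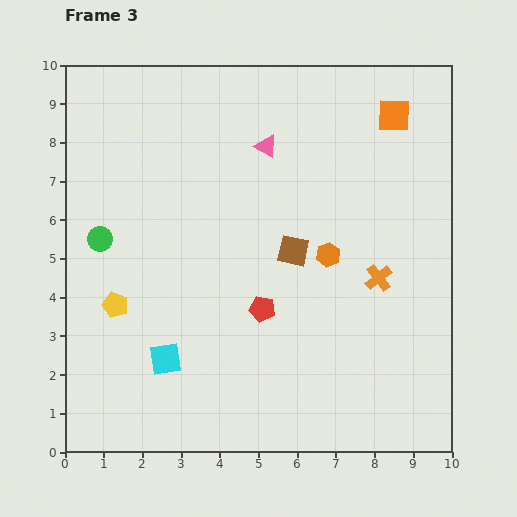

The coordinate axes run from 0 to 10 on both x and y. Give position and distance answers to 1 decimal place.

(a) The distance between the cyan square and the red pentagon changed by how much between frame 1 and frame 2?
+0.3

Distance in frame 1: 2.3. Distance in frame 2: 2.6.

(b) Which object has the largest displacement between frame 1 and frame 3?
the yellow pentagon

(moved 5.3; next 3.8)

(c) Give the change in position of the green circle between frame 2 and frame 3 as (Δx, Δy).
(-0.3, 1.8)

The green circle was at (1.2, 3.7) in frame 2 and (0.9, 5.5) in frame 3.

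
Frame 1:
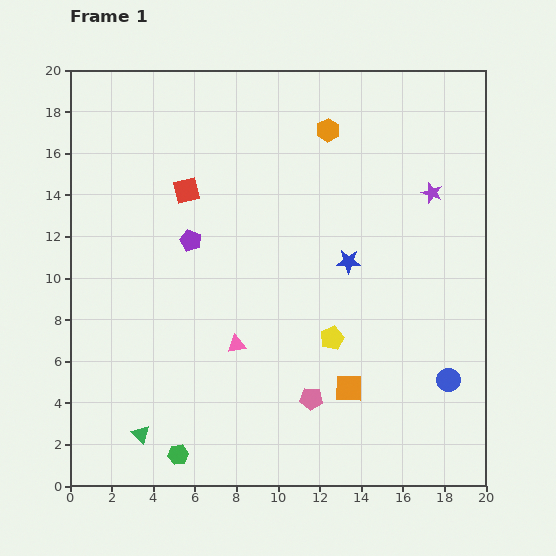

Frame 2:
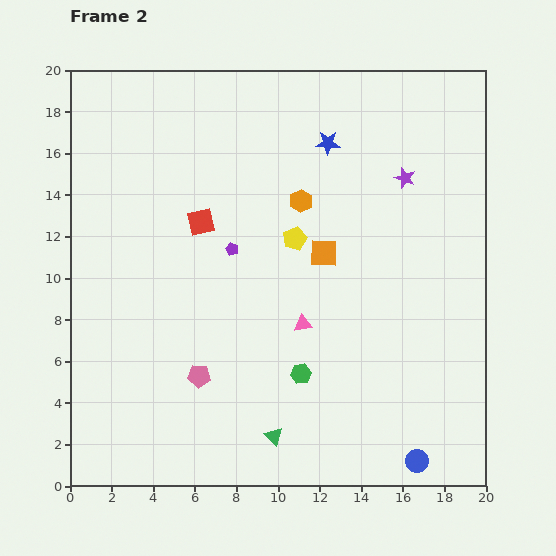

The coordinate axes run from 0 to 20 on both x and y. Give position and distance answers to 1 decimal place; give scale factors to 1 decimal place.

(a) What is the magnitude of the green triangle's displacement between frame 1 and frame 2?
6.4

The green triangle moved from (3.4, 2.5) to (9.8, 2.4), a distance of √(6.4² + 0.1²) ≈ 6.4.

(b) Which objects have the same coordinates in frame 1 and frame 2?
none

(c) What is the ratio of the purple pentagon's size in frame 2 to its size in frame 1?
0.6×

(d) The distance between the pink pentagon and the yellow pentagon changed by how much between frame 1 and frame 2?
+4.9

Distance in frame 1: 3.1. Distance in frame 2: 8.0.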